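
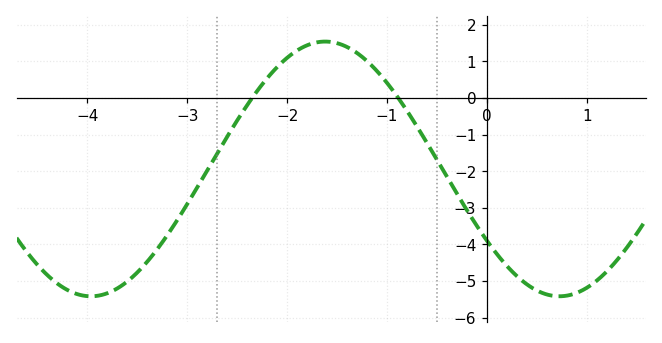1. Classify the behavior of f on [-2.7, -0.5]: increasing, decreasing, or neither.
neither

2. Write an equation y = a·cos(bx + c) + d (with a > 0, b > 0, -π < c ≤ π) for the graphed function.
y = 3.48cos(1.3x + 2.2) - 1.94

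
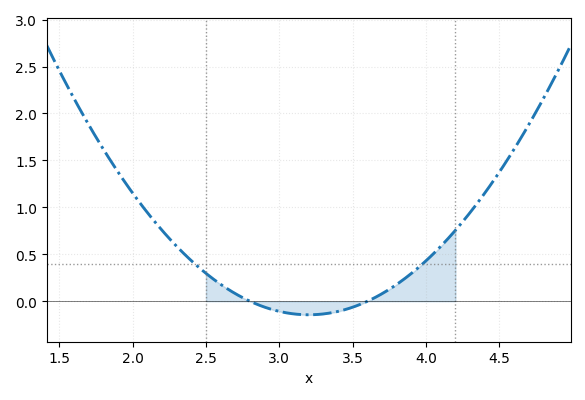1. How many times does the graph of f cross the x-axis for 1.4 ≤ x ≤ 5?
2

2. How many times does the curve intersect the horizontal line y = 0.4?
2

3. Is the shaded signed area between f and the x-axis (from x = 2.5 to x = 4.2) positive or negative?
positive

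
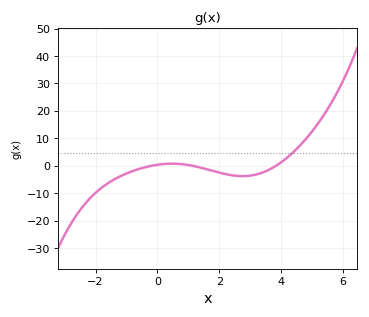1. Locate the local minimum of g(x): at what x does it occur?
2.75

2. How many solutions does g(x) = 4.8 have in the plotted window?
1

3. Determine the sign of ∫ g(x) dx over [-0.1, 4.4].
negative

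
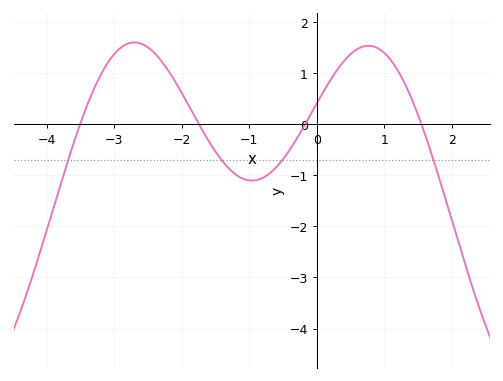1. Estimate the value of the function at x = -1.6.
-0.328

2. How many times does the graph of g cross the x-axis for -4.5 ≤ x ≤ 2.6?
4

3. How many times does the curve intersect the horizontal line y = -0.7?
4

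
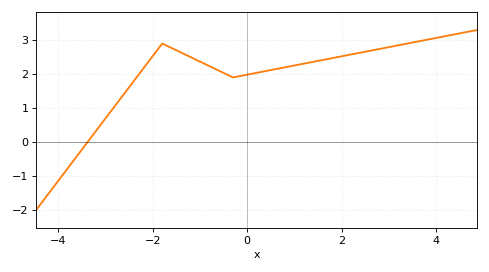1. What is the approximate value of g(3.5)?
2.93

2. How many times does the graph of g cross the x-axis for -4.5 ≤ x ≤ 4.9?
1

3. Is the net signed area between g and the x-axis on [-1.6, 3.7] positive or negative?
positive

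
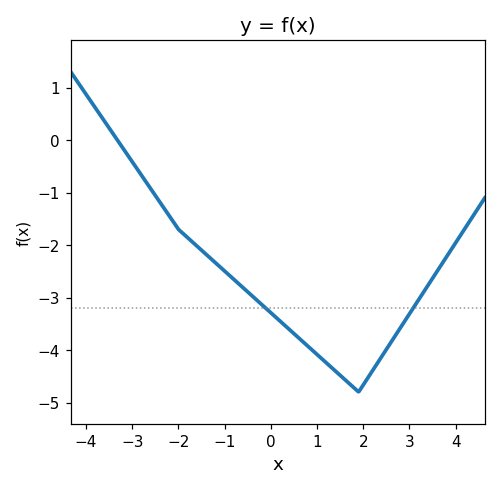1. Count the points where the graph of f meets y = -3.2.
2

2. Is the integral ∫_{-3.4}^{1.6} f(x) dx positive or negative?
negative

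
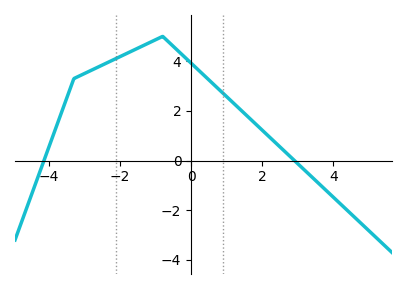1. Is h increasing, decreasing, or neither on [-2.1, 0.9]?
neither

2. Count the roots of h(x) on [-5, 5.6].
2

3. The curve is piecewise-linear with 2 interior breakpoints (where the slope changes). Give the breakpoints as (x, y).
(-3.3, 3.3); (-0.8, 5)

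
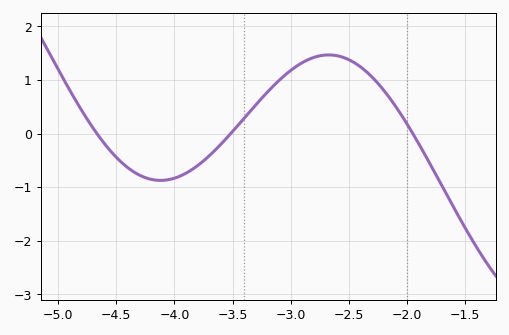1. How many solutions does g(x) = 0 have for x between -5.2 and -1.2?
3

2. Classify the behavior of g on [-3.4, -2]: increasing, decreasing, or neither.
neither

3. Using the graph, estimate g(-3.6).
-0.198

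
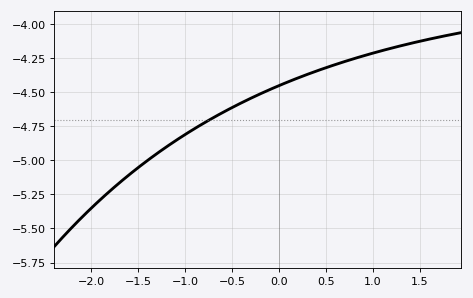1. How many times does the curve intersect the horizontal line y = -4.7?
1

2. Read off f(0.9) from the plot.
-4.24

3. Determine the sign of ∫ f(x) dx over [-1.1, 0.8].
negative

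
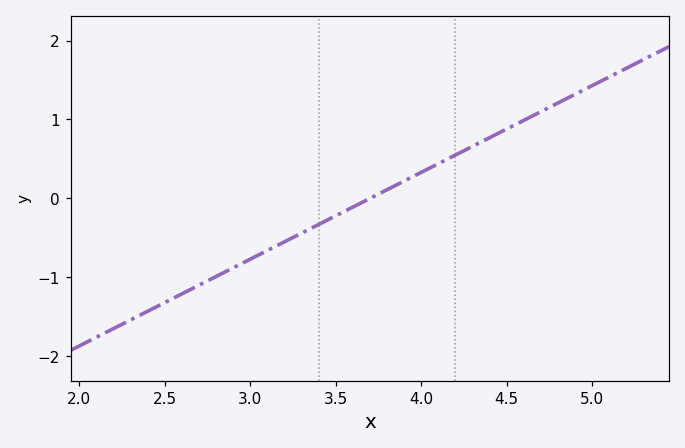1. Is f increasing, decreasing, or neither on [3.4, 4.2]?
increasing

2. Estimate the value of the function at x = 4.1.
0.4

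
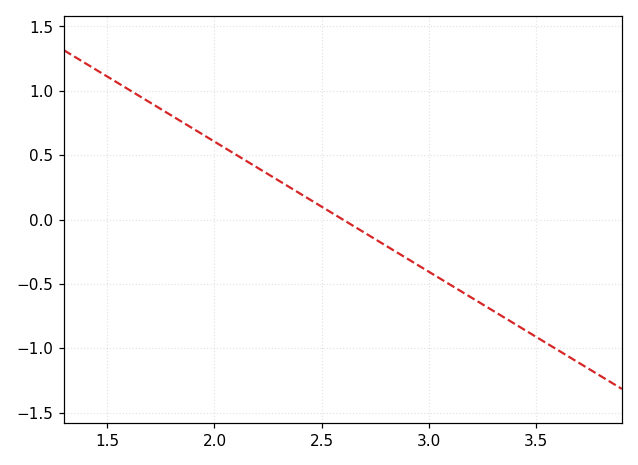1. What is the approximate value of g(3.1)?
-0.505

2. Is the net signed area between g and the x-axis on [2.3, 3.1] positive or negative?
negative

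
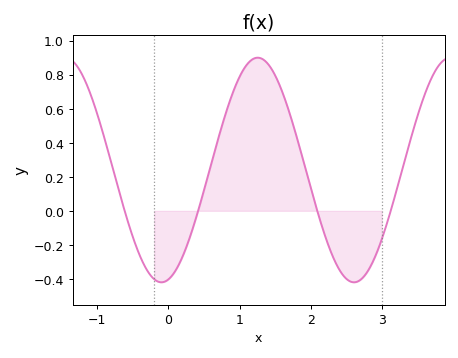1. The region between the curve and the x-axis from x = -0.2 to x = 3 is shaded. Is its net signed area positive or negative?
positive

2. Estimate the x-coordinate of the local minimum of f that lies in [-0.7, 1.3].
-0.1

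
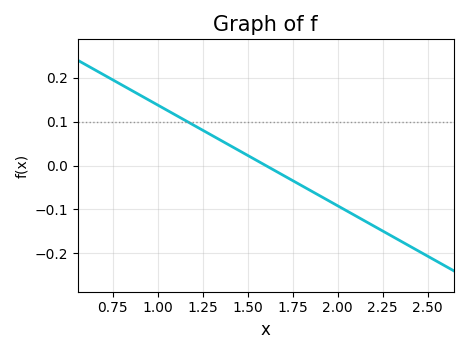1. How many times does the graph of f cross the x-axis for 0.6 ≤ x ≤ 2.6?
1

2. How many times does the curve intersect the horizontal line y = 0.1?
1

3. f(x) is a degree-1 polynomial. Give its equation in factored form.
y = -0.23(x - 1.6)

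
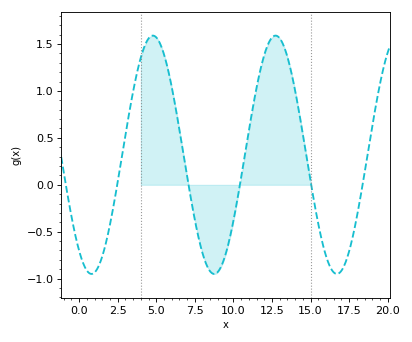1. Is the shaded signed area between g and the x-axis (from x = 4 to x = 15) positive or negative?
positive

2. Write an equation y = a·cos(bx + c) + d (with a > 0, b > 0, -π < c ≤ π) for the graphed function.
y = 1.27cos(0.79x + 2.5) + 0.32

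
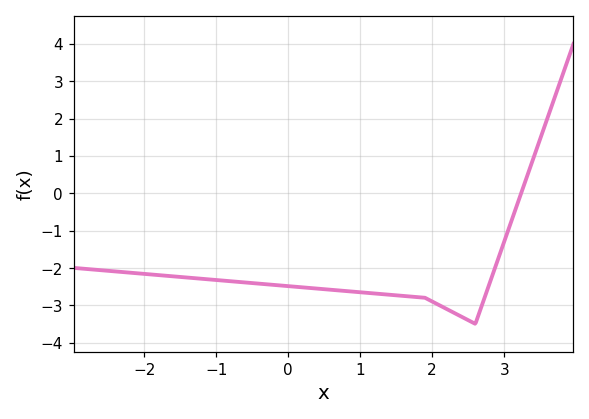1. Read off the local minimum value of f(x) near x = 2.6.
-3.5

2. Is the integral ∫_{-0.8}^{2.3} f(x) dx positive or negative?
negative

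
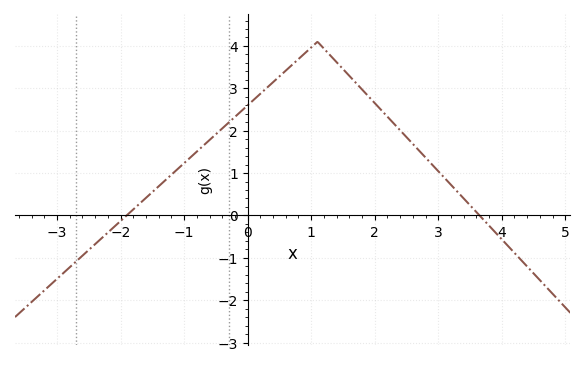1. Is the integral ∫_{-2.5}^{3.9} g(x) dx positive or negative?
positive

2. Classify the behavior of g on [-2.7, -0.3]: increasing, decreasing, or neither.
increasing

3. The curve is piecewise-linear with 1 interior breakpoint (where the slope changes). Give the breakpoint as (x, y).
(1.1, 4.1)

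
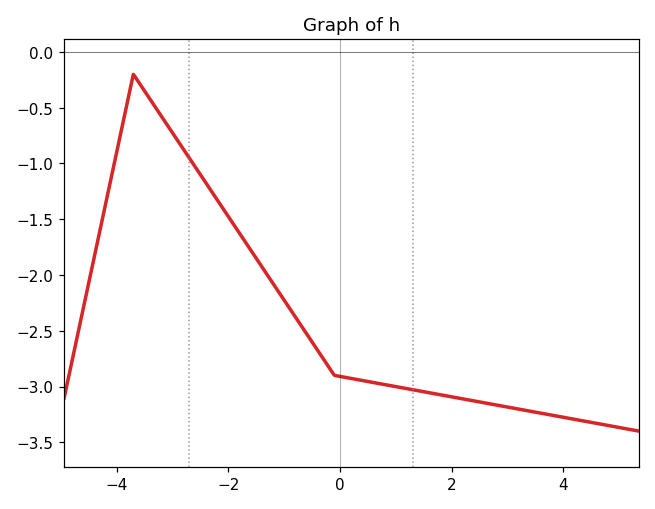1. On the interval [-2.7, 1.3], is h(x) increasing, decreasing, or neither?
decreasing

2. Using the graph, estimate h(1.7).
-3.06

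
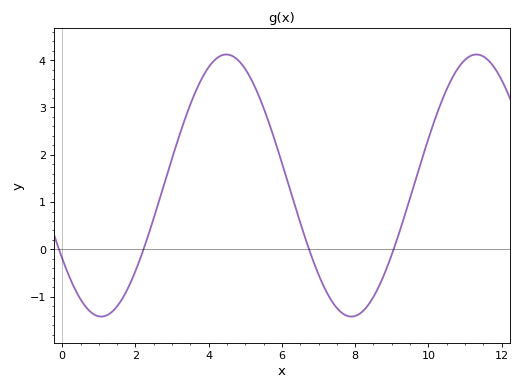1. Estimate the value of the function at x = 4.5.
4.12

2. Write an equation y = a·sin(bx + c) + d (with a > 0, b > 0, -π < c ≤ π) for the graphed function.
y = 2.77sin(0.92x - 2.55) + 1.35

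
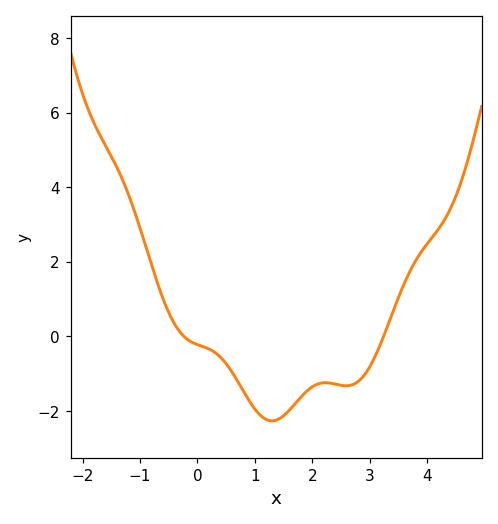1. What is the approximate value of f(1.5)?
-2.2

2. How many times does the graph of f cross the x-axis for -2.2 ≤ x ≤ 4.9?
2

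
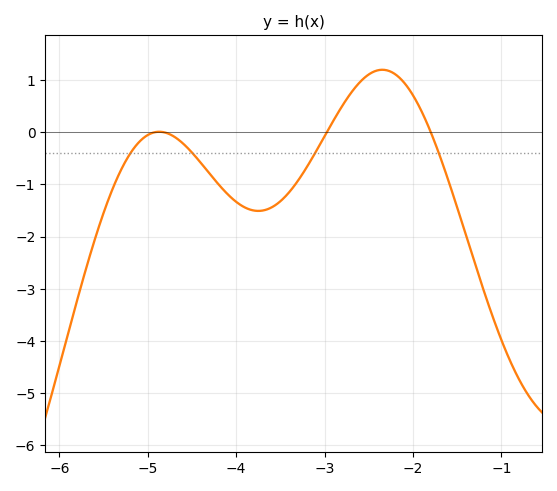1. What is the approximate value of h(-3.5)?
-1.3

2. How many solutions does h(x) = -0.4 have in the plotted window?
4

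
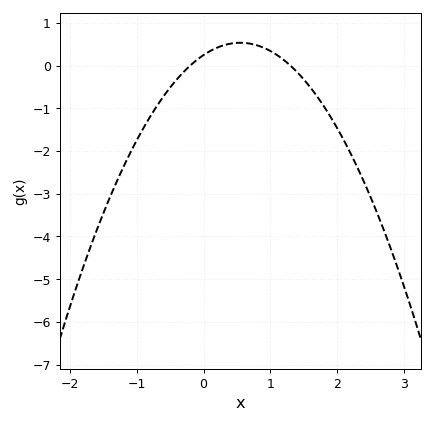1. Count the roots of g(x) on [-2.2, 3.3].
2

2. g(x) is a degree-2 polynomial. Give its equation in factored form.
y = -0.95(x + 0.2)(x - 1.3)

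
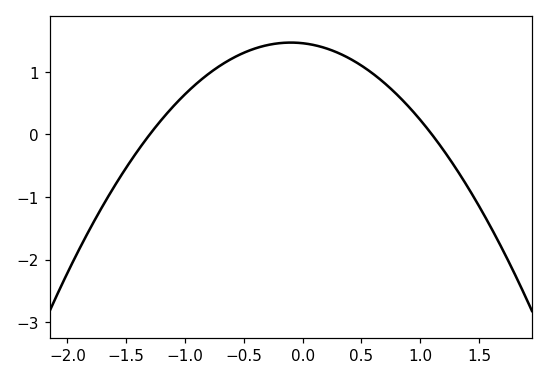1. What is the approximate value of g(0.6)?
0.969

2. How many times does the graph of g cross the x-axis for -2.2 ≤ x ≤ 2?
2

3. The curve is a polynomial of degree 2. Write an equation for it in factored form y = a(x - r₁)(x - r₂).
y = -1.02(x + 1.3)(x - 1.1)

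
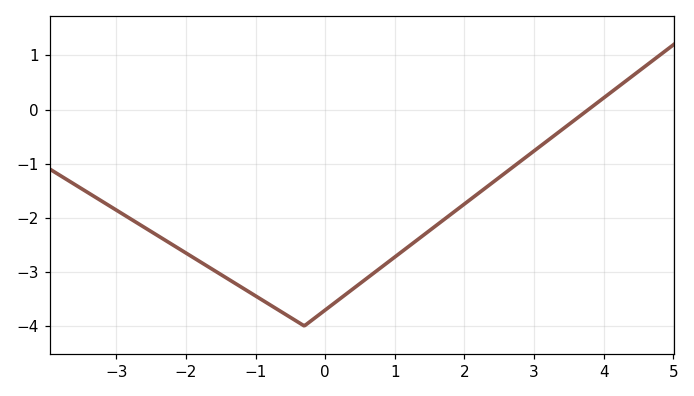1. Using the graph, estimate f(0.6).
-3.12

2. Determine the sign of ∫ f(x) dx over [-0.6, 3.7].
negative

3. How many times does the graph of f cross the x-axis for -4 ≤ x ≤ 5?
1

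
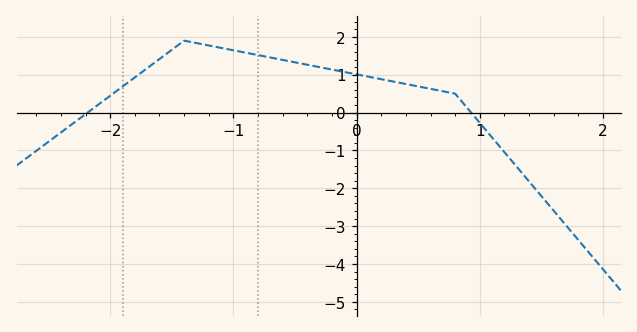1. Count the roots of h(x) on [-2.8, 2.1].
2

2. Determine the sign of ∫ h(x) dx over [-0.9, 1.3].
positive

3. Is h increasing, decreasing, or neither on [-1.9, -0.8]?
neither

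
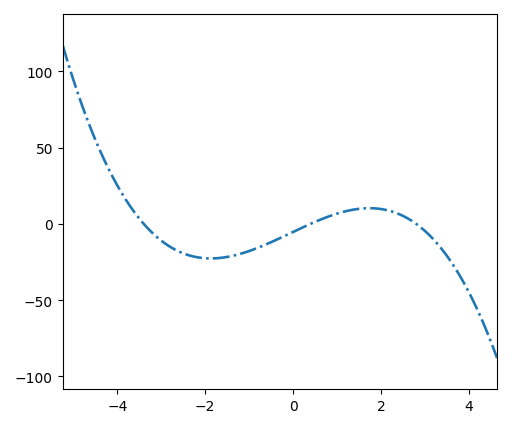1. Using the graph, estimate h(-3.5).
3.44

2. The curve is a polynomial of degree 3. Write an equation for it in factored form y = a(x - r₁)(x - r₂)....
y = -1.4(x + 3.4)(x - 0.4)(x - 2.8)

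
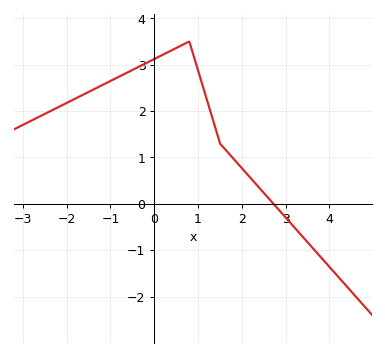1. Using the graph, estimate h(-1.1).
2.6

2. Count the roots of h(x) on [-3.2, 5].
1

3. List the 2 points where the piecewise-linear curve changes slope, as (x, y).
(0.8, 3.5); (1.5, 1.3)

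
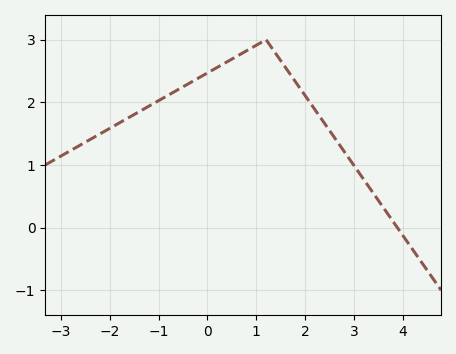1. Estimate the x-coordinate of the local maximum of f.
1.2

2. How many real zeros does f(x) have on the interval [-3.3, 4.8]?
1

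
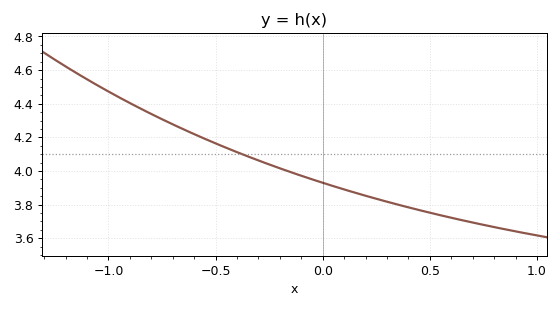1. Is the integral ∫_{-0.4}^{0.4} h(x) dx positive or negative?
positive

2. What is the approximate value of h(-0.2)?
4.02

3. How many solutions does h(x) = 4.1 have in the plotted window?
1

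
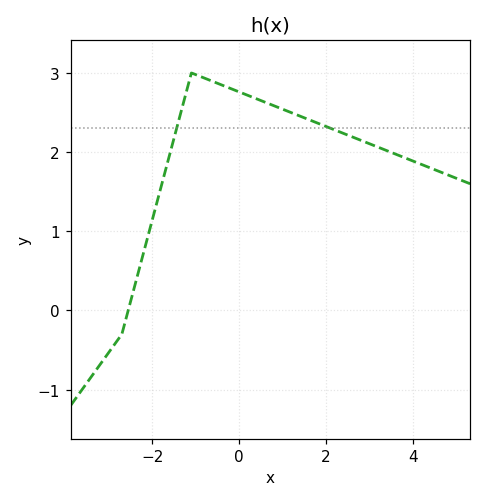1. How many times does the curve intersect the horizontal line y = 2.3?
2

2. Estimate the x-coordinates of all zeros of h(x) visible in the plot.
-2.6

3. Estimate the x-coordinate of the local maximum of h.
-1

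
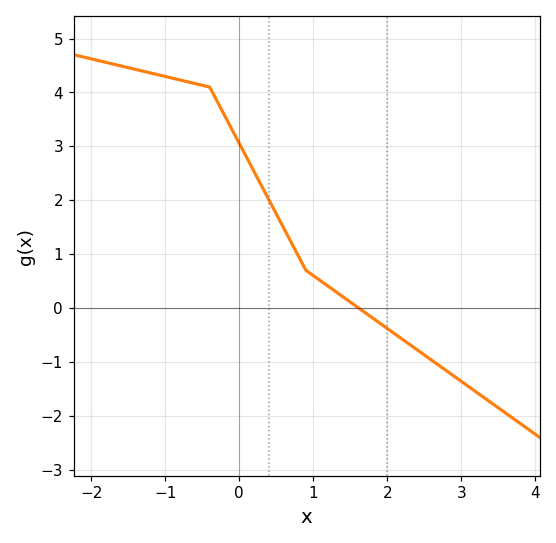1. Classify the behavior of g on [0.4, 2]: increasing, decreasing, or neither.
decreasing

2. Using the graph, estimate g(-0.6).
4.2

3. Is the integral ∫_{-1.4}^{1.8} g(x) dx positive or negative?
positive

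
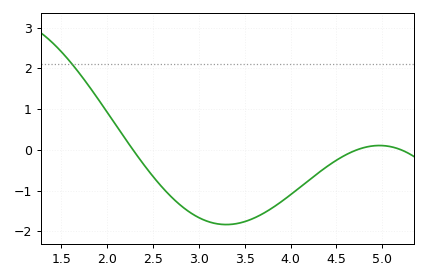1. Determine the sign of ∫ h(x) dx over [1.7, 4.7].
negative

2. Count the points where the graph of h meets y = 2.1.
1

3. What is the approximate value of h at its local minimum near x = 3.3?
-1.8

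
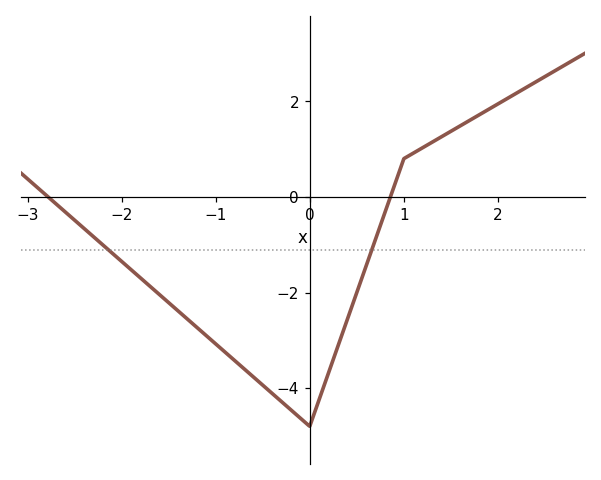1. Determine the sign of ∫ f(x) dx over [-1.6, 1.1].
negative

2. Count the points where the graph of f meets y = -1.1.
2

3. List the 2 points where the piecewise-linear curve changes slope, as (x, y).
(0, -4.8); (1, 0.8)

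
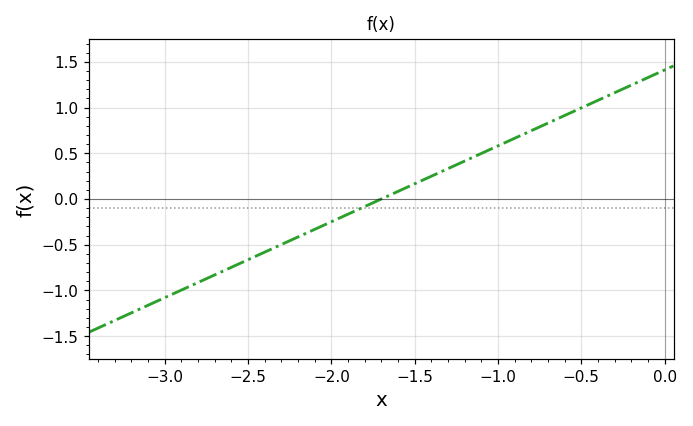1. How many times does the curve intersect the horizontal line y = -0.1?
1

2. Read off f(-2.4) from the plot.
-0.581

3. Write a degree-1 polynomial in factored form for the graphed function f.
y = 0.83(x + 1.7)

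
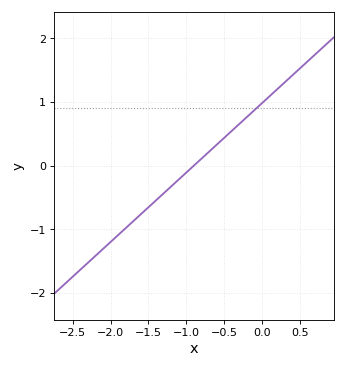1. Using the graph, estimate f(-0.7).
0.218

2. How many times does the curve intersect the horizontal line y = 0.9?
1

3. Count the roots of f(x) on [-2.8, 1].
1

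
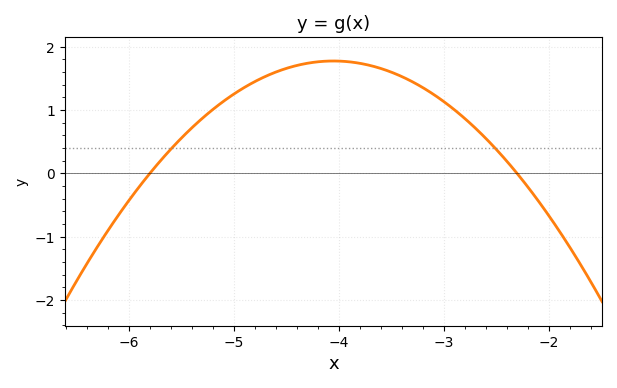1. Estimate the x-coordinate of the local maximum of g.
-4.05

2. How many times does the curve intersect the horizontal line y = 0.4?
2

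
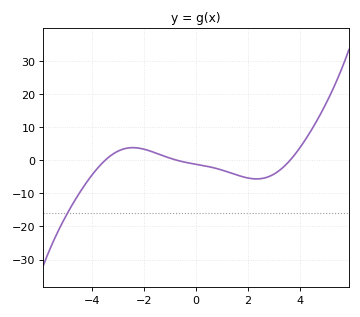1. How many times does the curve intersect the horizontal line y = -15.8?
1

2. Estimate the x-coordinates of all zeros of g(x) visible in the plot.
-3.4, -0.8, 3.6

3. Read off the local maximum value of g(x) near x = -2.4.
4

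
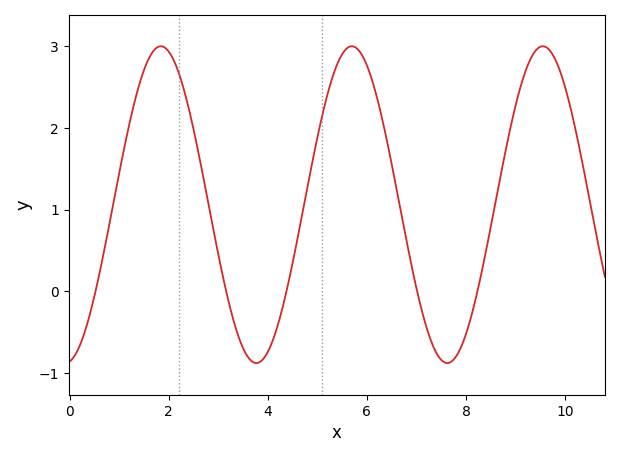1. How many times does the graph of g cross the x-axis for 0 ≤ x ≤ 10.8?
5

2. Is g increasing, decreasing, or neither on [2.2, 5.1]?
neither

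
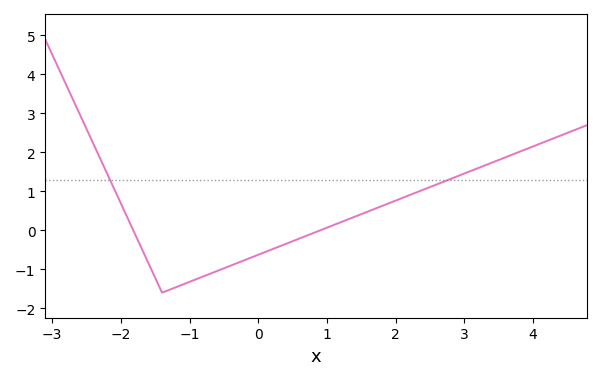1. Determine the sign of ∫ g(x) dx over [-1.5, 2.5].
negative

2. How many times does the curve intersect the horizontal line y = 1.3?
2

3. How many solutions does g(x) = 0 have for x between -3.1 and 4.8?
2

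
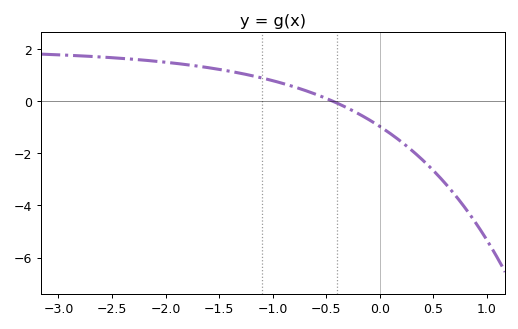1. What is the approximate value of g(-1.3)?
1.07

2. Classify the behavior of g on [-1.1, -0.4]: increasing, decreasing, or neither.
decreasing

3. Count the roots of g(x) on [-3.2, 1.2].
1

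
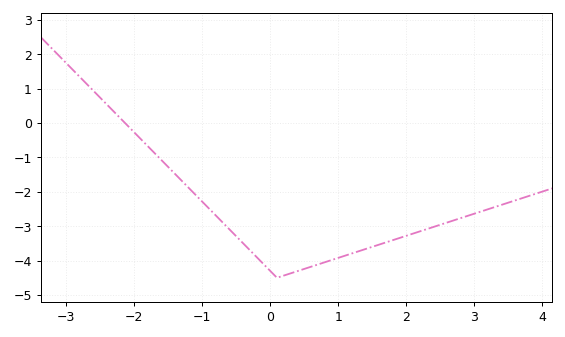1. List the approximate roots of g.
-2.13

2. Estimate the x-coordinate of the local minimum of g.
0.101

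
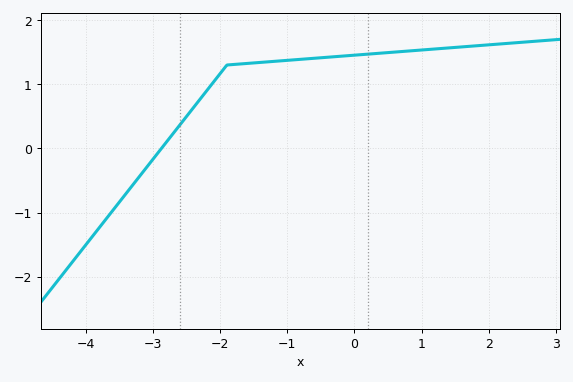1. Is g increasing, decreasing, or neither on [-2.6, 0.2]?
increasing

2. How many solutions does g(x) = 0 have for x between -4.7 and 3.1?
1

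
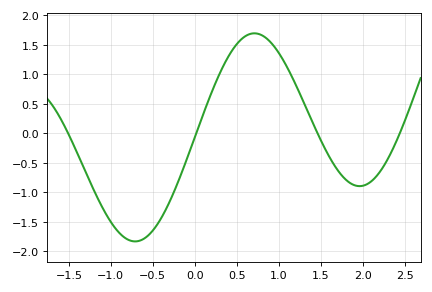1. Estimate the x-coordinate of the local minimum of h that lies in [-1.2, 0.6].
-0.711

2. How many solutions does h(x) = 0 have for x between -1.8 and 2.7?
4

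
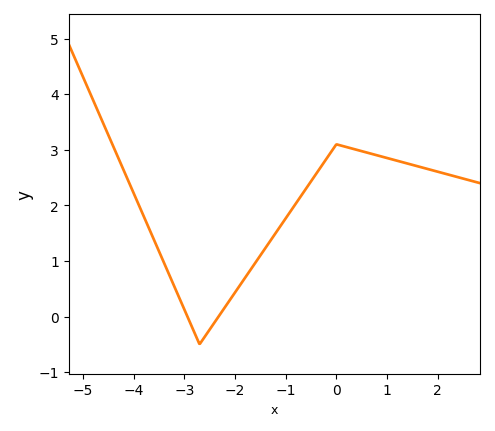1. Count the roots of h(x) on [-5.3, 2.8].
2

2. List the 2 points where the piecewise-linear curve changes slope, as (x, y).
(-2.7, -0.5); (0, 3.1)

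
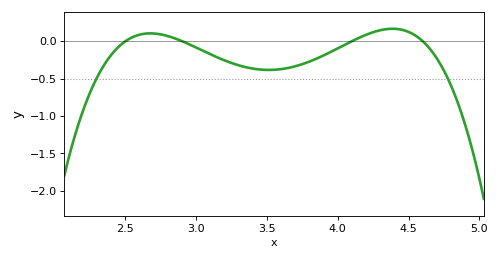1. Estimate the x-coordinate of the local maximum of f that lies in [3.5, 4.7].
4.4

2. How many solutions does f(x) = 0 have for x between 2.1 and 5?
4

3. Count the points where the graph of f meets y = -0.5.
2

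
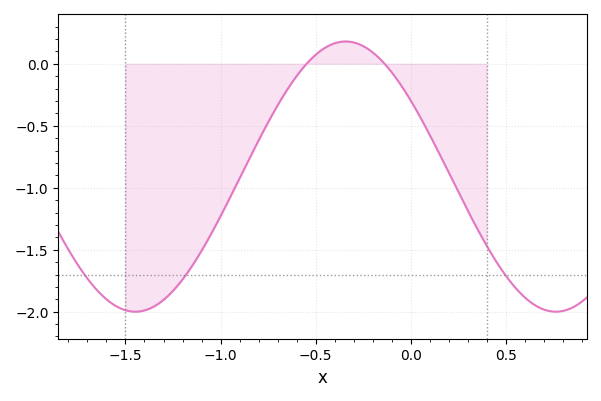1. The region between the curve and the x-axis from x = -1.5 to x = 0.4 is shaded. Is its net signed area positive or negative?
negative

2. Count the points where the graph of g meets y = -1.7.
3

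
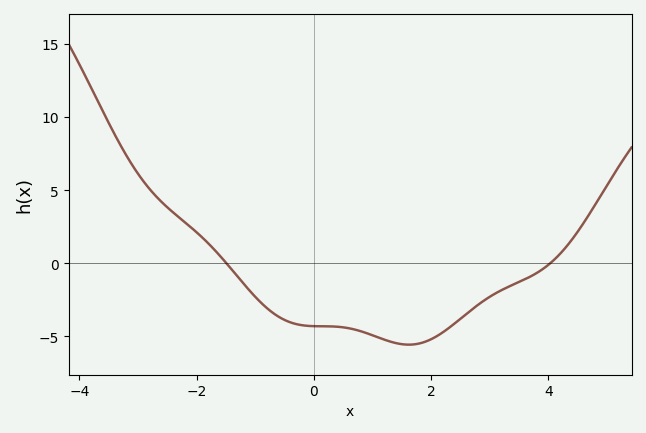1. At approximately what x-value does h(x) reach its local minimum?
1.62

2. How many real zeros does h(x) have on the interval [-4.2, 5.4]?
2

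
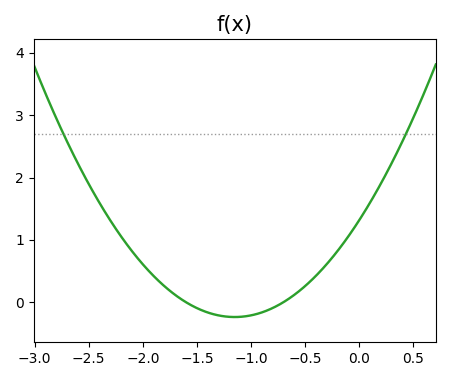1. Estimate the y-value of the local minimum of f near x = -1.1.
-0.237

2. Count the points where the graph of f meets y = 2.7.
2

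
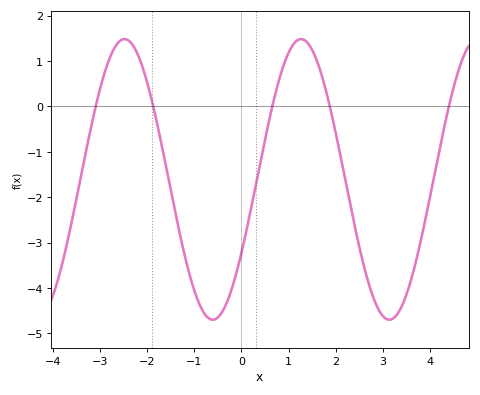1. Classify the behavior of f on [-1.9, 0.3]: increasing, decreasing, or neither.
neither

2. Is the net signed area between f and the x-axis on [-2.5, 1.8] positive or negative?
negative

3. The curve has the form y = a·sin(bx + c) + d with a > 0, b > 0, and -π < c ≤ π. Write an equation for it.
y = 3.09sin(1.7x - 0.55) - 1.61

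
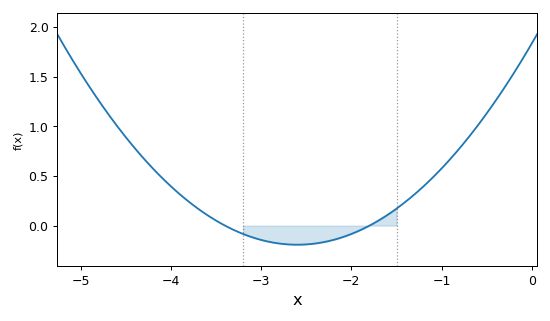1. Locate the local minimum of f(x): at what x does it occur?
-2.6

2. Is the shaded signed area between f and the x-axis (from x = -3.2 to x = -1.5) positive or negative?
negative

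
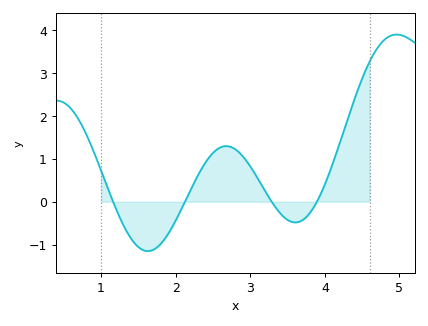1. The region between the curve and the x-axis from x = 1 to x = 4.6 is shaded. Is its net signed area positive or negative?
positive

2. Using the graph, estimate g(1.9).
-0.7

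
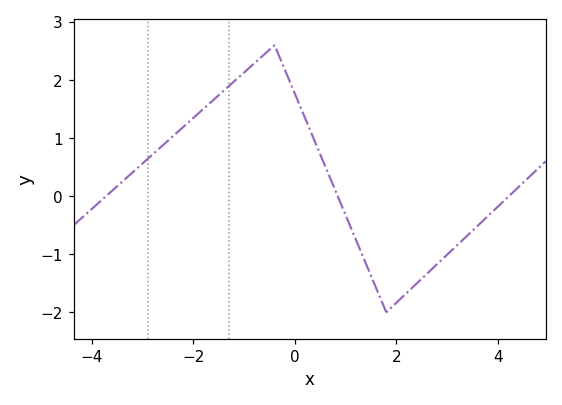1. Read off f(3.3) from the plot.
-0.758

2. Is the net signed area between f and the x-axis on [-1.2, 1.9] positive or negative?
positive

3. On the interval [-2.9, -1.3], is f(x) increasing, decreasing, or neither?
increasing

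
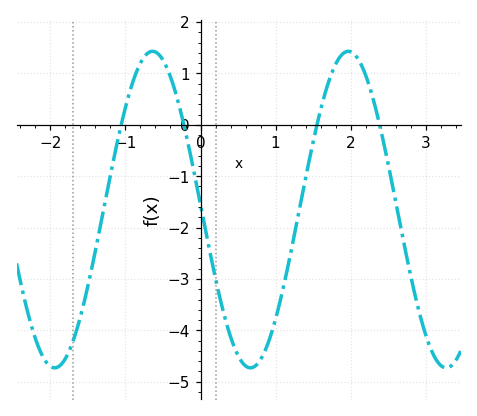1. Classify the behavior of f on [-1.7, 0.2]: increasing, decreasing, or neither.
neither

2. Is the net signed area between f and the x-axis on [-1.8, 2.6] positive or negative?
negative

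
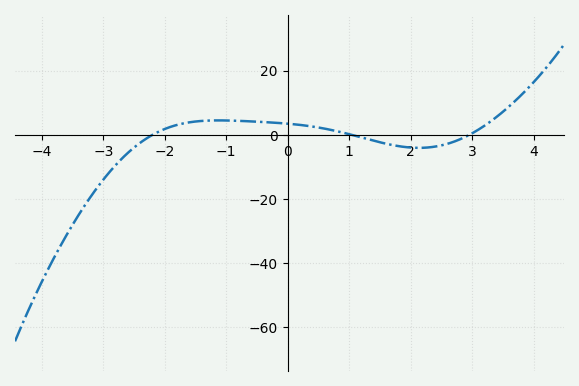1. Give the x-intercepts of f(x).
-2.2, 1.04, 2.96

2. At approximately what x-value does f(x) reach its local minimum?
2.14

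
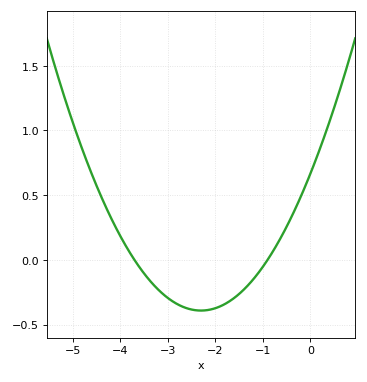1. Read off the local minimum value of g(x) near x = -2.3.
-0.4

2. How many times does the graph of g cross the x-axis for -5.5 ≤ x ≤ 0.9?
2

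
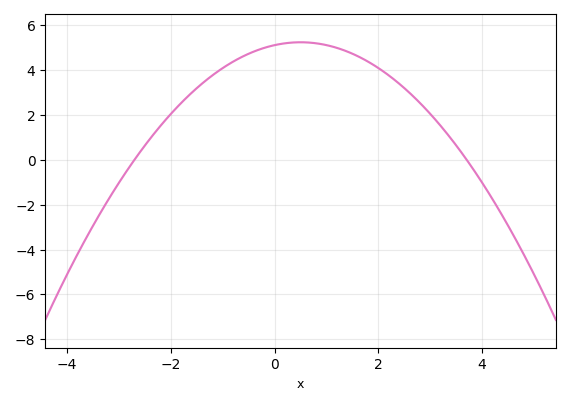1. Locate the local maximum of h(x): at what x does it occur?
0.5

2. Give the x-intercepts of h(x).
-2.7, 3.7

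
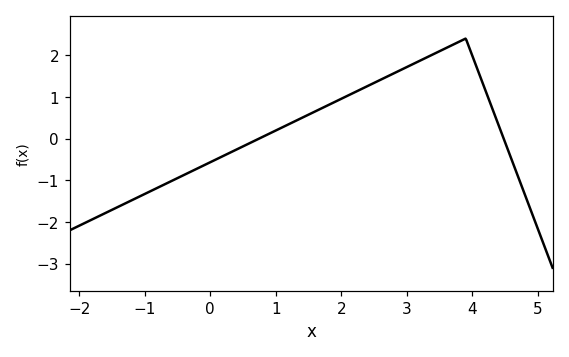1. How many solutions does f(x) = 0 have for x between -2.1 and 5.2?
2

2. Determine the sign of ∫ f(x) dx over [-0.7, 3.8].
positive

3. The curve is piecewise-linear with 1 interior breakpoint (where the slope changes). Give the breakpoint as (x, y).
(3.9, 2.4)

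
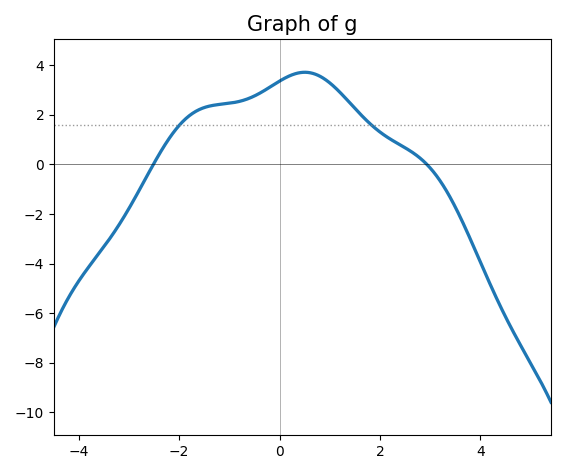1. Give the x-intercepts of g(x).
-2.6, 3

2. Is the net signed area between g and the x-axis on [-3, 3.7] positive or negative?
positive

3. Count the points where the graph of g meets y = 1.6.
2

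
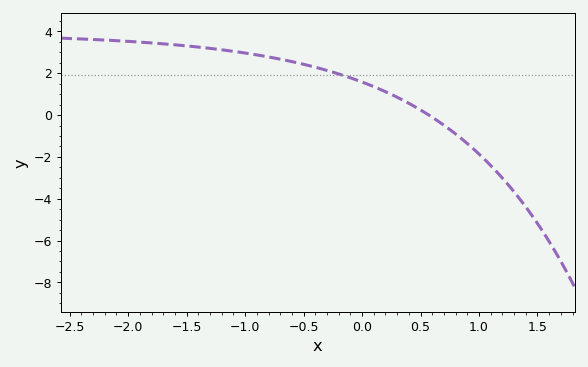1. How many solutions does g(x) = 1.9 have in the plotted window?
1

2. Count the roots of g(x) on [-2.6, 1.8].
1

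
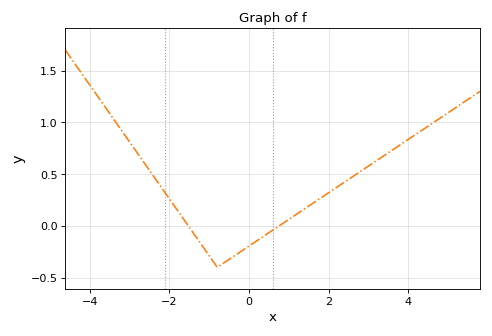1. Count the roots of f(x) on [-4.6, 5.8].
2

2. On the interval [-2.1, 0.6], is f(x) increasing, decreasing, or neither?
neither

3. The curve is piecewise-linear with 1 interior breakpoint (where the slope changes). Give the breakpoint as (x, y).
(-0.8, -0.4)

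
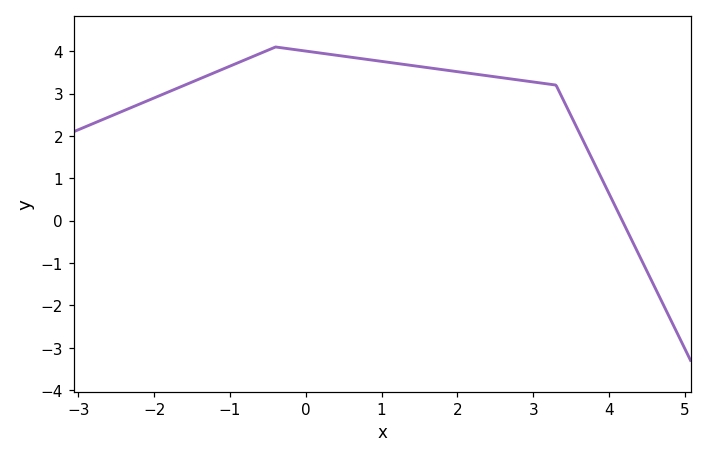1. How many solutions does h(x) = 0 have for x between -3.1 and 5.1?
1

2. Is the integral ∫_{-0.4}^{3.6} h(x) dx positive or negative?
positive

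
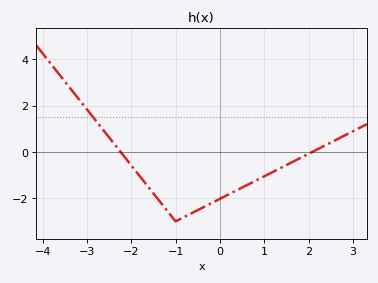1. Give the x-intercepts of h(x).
-2.24, 2.08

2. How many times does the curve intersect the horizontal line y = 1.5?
1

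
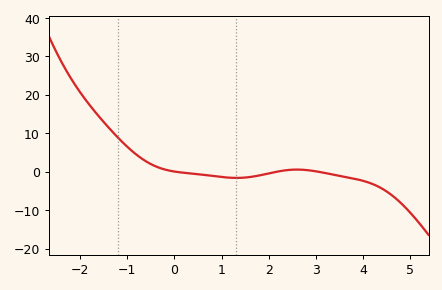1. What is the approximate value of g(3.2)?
-0.393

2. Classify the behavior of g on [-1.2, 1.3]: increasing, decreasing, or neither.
decreasing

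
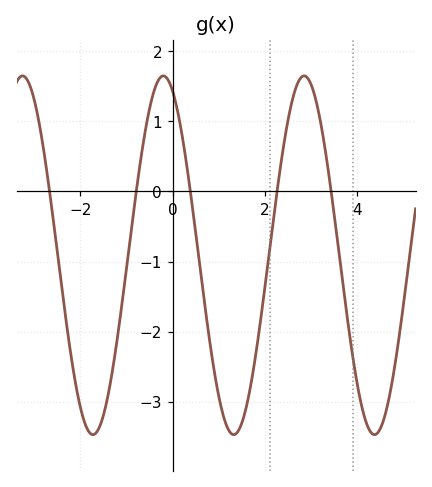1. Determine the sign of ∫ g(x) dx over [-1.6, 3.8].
negative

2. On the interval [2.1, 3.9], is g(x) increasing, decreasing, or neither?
neither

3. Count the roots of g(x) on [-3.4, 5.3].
5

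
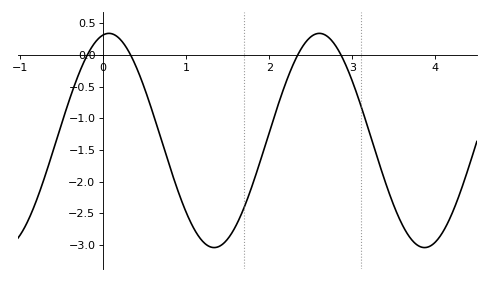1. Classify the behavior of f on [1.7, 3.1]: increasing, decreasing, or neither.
neither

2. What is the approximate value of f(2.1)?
-0.8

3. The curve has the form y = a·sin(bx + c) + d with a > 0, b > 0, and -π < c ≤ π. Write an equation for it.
y = 1.69sin(2.5x + 1.4) - 1.35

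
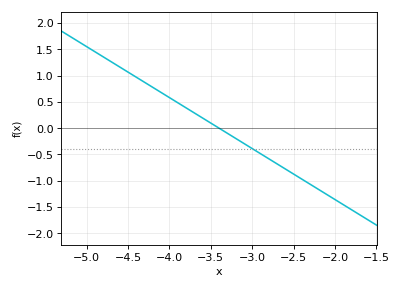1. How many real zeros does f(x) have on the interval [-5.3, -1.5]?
1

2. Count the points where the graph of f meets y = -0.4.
1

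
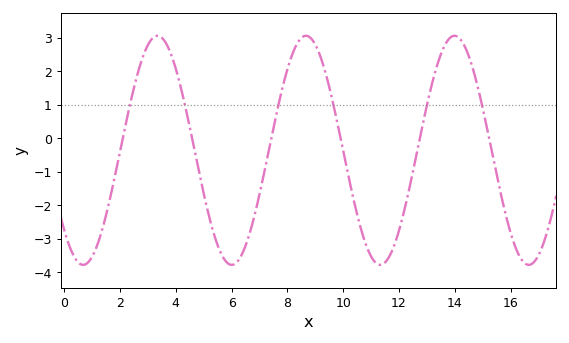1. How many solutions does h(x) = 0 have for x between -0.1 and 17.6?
6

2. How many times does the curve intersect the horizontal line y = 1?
6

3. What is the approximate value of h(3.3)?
3.06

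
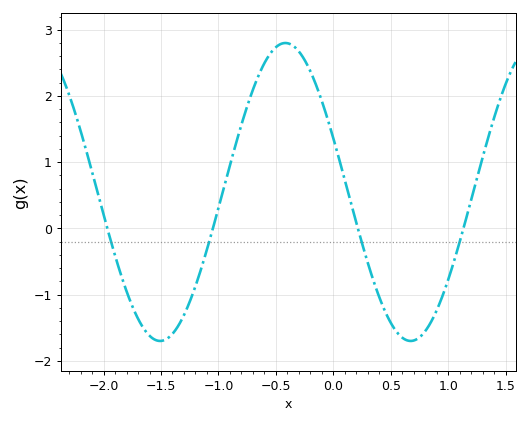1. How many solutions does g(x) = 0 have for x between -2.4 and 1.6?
4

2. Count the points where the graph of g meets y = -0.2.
4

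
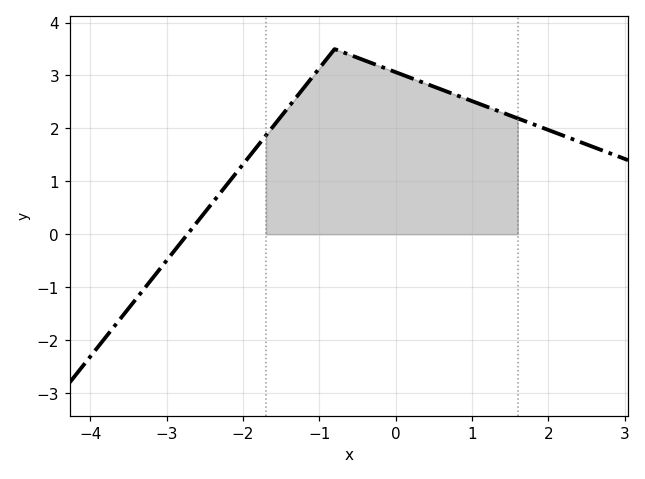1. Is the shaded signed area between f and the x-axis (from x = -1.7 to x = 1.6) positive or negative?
positive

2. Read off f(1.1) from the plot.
2.5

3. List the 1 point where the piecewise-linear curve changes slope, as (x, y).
(-0.8, 3.5)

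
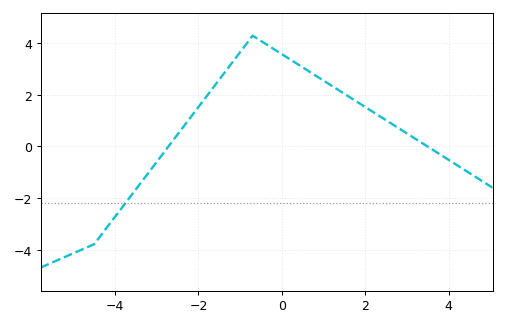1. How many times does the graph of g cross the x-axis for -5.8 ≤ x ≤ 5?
2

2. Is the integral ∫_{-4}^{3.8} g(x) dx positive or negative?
positive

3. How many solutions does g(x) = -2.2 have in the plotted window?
1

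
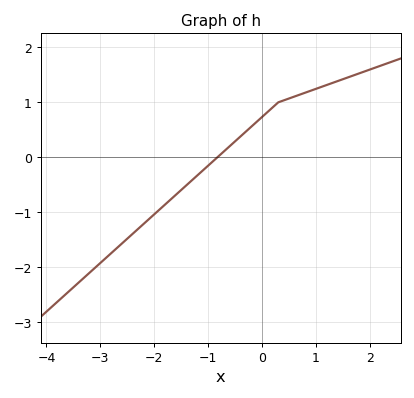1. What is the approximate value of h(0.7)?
1.1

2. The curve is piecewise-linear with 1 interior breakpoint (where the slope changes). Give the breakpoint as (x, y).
(0.3, 1)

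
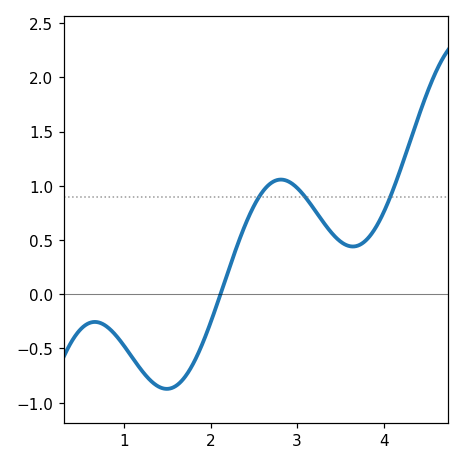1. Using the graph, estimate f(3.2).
0.78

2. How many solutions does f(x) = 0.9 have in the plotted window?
3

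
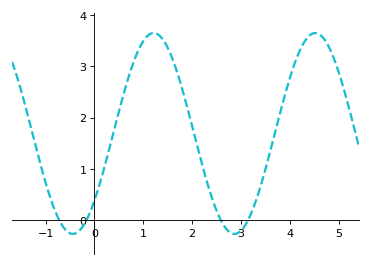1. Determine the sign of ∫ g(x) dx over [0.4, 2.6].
positive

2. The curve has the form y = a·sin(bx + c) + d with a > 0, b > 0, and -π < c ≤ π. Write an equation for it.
y = 1.96sin(1.9x - 0.73) + 1.69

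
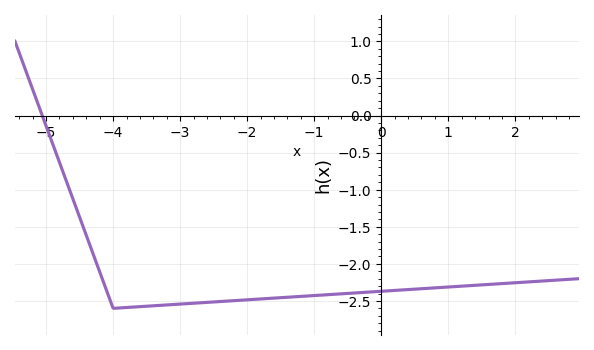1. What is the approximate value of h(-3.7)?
-2.58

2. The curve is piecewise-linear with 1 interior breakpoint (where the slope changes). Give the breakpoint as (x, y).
(-4, -2.6)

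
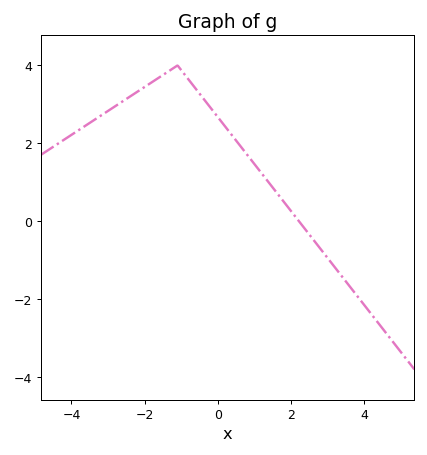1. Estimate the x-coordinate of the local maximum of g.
-1.1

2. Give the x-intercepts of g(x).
2.22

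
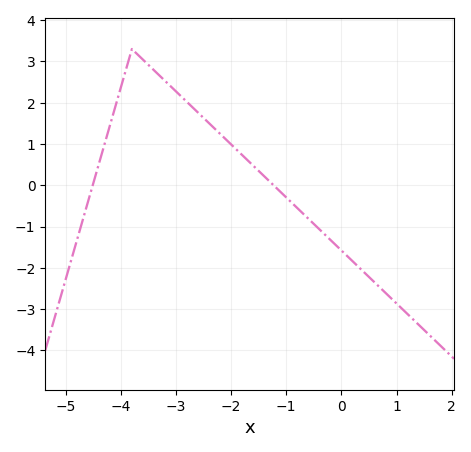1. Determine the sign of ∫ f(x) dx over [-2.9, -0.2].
positive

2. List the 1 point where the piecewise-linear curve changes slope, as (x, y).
(-3.8, 3.3)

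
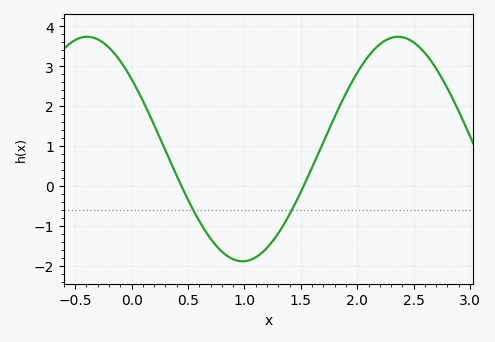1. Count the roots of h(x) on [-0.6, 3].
2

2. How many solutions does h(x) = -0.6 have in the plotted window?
2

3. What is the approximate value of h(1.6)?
0.468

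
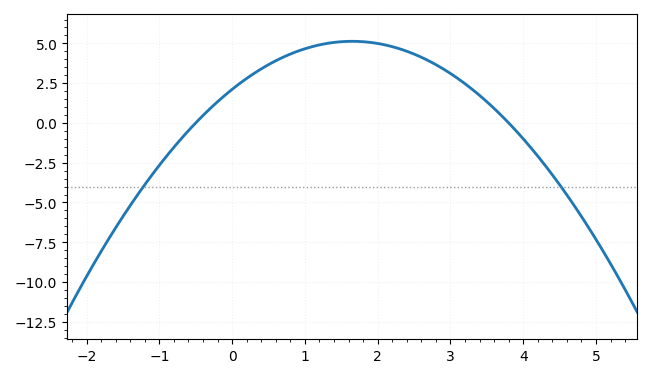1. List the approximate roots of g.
-0.5, 3.8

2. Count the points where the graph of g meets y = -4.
2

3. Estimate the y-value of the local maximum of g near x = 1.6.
5.13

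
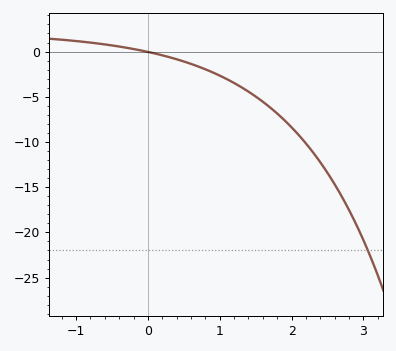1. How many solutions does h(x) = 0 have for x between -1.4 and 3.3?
1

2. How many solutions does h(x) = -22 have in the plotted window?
1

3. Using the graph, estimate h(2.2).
-10.2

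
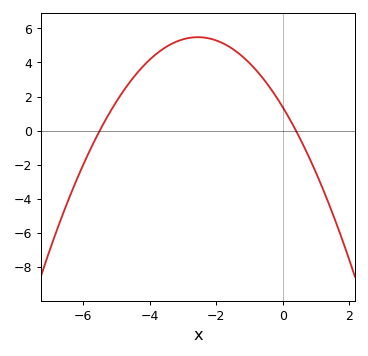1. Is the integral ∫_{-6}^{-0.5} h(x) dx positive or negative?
positive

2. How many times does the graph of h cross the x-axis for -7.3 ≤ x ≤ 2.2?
2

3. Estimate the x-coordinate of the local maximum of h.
-2.6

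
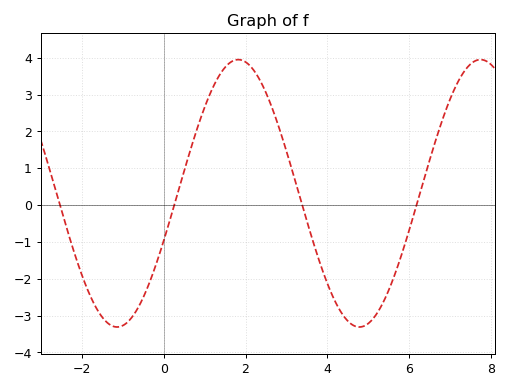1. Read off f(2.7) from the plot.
2.5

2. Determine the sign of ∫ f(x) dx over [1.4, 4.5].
positive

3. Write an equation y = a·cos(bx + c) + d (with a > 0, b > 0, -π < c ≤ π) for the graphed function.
y = 3.63cos(1.1x - 1.9) + 0.32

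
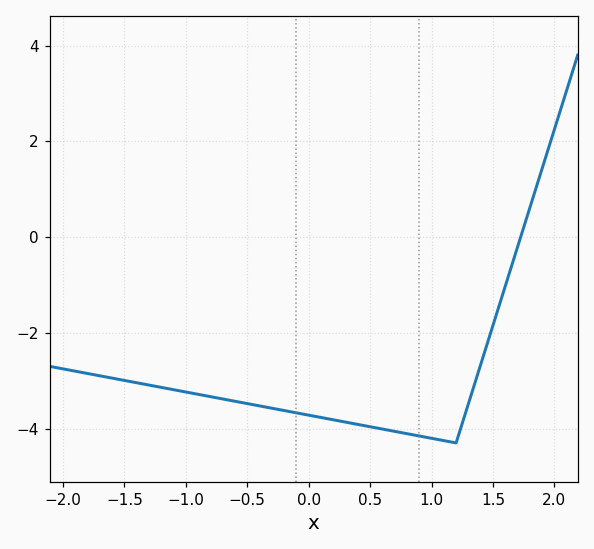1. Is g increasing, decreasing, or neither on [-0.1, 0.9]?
decreasing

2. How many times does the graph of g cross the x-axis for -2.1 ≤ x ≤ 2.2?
1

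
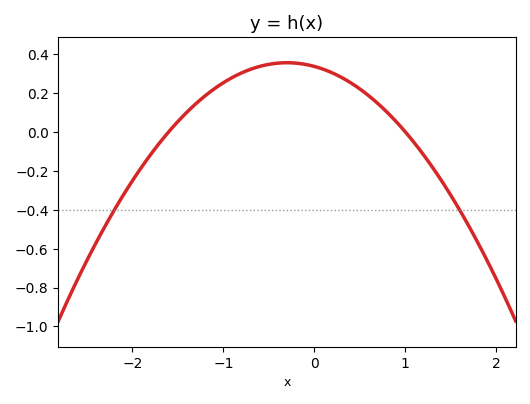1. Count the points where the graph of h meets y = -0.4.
2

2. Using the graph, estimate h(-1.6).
0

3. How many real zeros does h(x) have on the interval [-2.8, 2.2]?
2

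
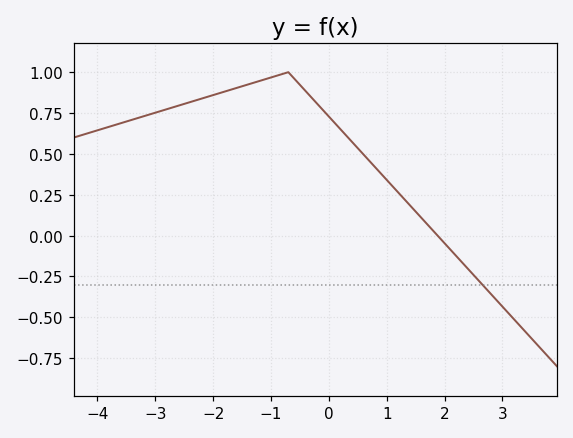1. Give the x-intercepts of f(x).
1.88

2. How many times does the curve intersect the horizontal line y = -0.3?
1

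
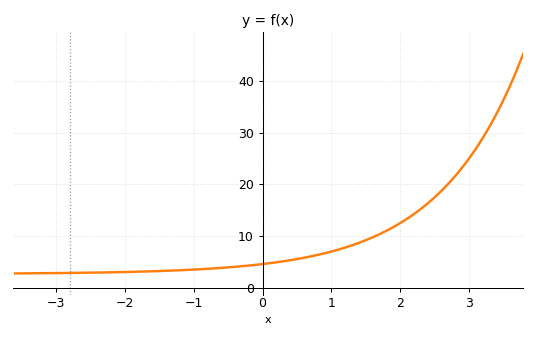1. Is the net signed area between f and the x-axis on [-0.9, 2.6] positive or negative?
positive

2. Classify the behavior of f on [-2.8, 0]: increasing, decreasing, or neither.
increasing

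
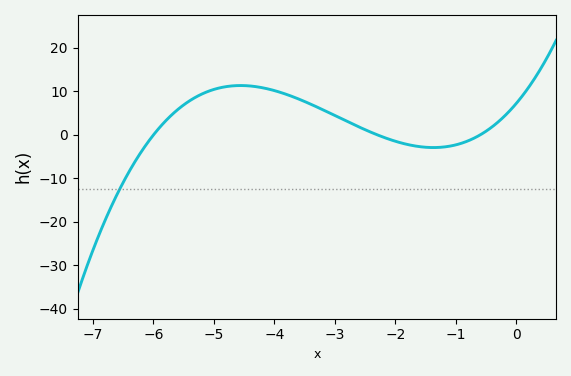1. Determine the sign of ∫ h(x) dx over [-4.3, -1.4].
positive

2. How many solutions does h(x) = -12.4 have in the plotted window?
1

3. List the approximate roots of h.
-6, -2.3, -0.6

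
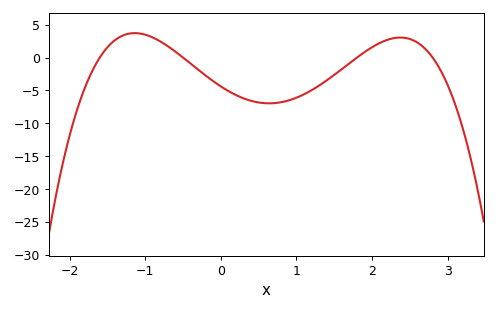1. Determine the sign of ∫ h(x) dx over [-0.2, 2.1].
negative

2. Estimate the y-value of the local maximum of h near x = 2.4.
3.04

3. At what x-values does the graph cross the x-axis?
-1.6, -0.5, 1.8, 2.8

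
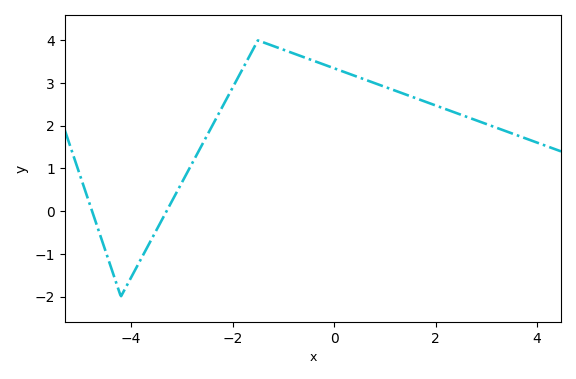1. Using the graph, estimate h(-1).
3.78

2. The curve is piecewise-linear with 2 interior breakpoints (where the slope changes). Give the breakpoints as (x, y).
(-4.2, -2); (-1.5, 4)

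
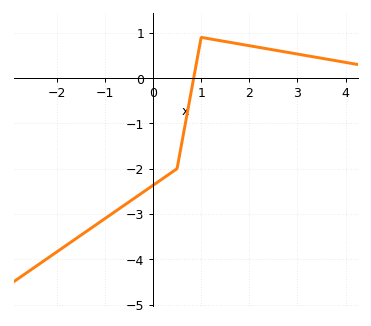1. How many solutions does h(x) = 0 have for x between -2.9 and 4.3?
1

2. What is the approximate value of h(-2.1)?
-3.9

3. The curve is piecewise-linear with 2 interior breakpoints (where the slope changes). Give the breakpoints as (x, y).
(0.5, -2); (1, 0.9)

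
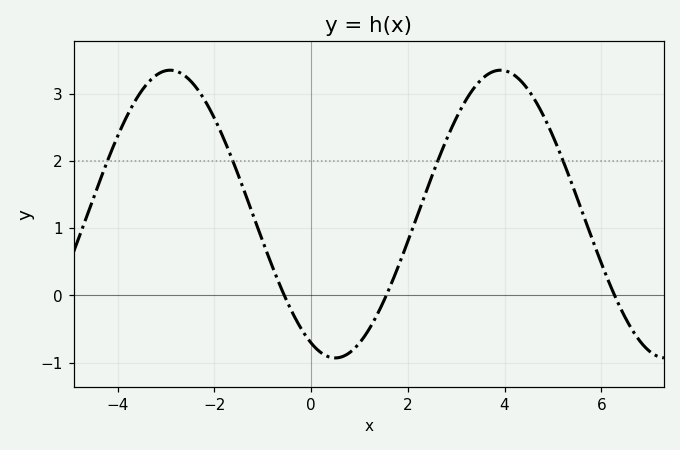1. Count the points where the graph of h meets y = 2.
4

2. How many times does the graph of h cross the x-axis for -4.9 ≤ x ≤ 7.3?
3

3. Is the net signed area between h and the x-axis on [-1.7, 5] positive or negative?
positive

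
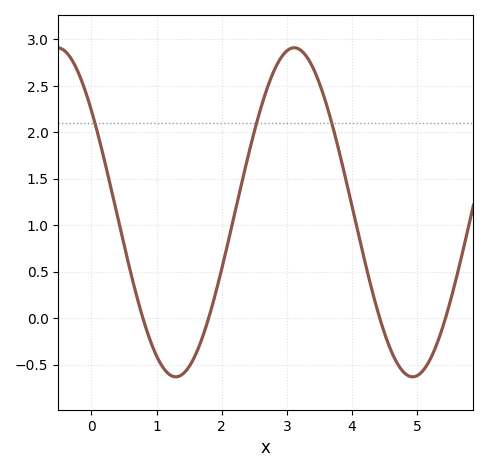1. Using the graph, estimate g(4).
1.2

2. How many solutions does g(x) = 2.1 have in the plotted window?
3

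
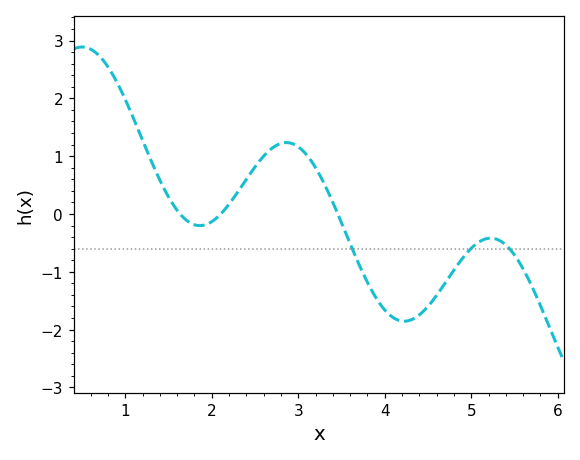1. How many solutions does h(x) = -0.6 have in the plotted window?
3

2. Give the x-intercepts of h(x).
1.6, 2.1, 3.5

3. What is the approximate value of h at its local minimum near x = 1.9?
-0.2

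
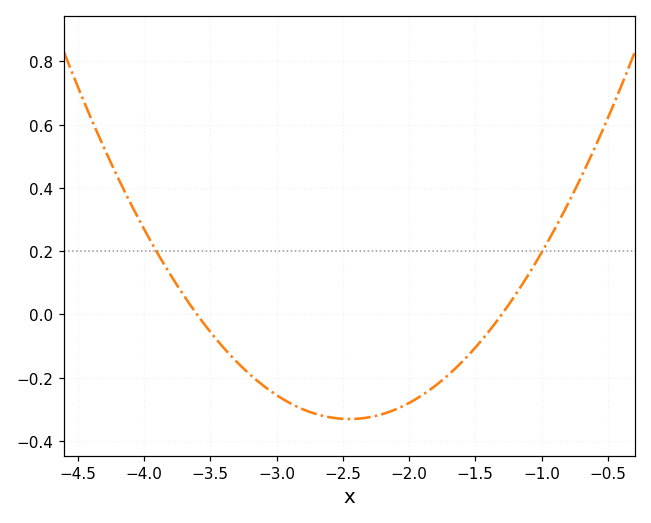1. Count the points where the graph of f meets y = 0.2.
2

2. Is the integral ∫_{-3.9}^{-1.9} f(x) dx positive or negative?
negative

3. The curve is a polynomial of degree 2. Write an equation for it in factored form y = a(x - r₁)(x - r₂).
y = 0.25(x + 3.6)(x + 1.3)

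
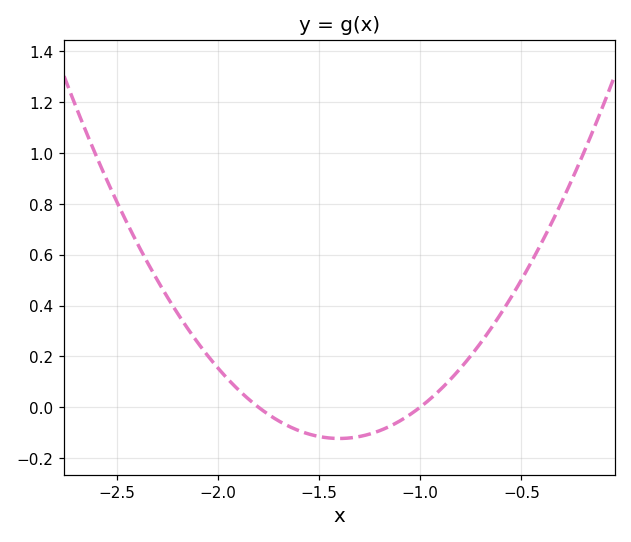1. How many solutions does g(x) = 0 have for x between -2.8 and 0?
2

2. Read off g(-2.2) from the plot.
0.37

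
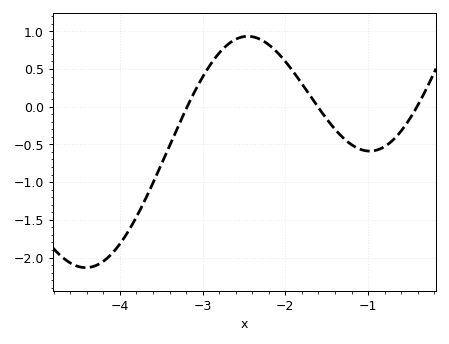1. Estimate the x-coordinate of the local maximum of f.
-2.45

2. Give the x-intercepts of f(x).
-3.19, -1.61, -0.408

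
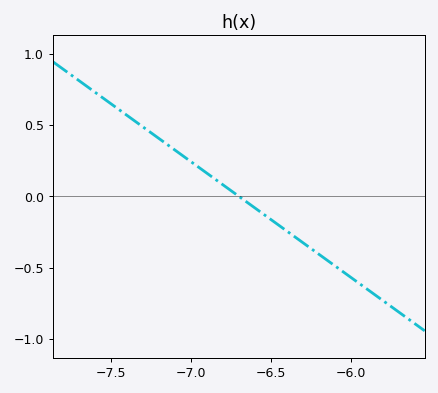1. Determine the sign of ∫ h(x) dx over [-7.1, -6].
negative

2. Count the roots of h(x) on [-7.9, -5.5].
1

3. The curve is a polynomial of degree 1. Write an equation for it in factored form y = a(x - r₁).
y = -0.81(x + 6.7)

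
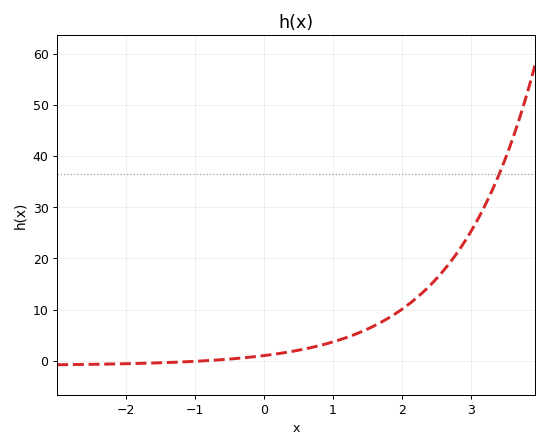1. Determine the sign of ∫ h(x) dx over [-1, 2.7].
positive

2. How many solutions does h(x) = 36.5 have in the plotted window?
1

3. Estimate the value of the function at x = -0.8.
0.067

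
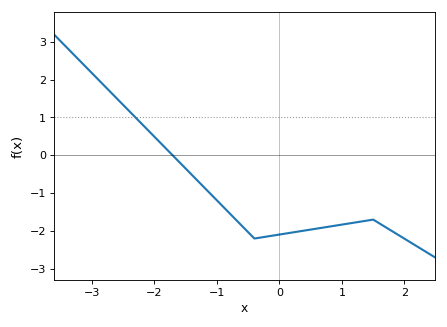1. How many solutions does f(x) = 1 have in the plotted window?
1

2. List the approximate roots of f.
-1.7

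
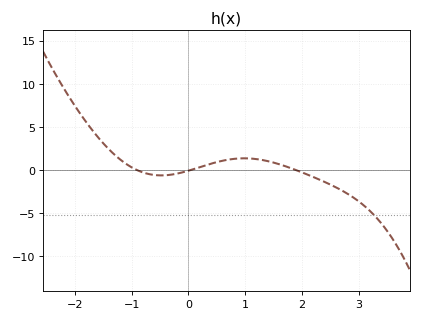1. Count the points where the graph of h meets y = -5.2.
1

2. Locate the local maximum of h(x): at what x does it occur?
0.985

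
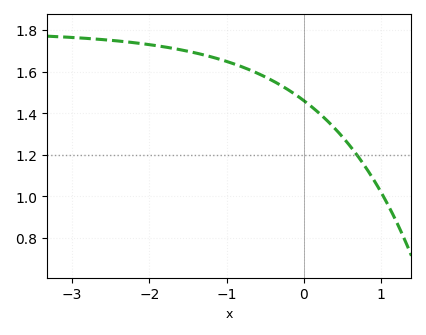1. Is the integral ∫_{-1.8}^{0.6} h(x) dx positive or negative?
positive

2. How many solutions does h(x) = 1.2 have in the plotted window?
1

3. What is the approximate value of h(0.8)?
1.14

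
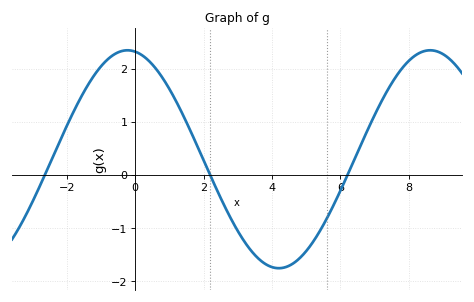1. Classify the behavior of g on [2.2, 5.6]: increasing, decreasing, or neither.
neither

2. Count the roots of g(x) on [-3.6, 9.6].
3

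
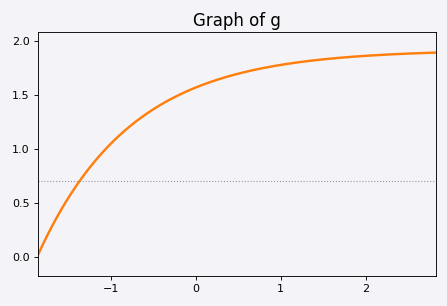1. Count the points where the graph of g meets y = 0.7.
1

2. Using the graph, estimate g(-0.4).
1.42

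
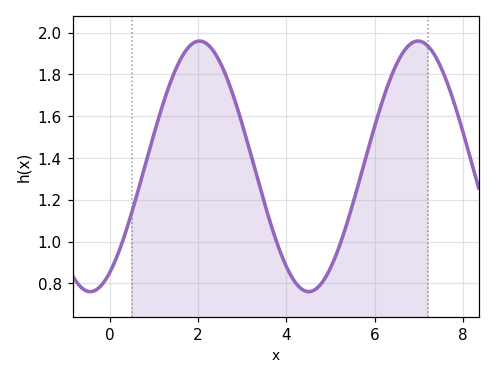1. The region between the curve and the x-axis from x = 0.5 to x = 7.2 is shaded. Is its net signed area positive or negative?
positive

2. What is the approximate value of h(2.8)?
1.7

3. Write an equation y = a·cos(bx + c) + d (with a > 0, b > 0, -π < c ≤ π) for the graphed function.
y = 0.6cos(1.27x - 2.58) + 1.36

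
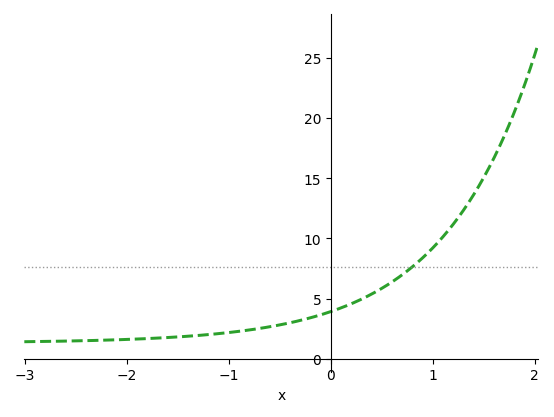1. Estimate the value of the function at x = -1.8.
1.67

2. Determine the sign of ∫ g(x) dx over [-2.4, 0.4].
positive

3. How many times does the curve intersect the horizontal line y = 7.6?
1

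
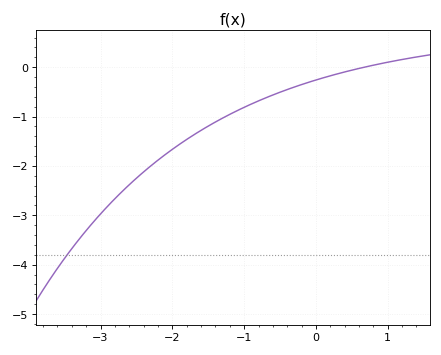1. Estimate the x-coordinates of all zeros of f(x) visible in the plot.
0.7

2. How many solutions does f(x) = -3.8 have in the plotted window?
1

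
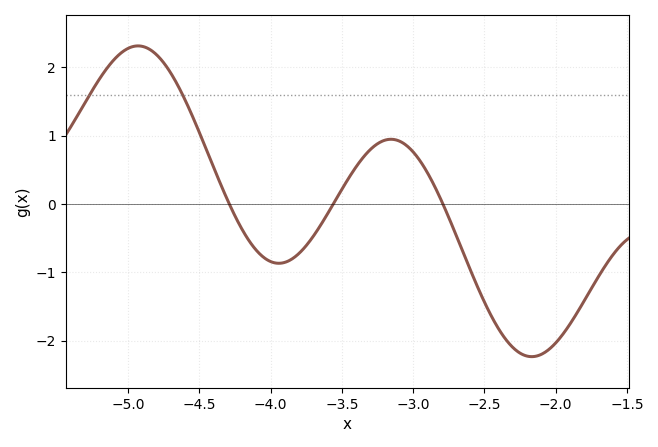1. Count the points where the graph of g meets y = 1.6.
2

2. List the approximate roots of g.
-4.3, -3.6, -2.8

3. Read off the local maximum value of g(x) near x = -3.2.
0.9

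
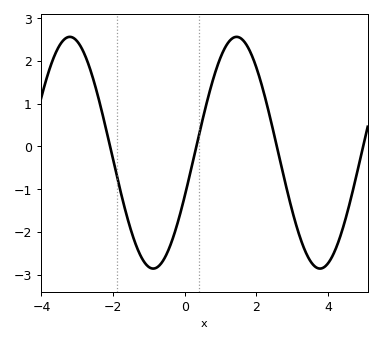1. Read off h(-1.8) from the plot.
-1.03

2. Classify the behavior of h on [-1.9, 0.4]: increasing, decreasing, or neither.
neither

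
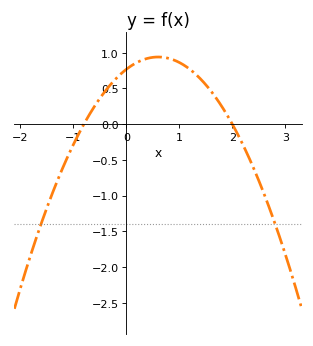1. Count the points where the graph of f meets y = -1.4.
2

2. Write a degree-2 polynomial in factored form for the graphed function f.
y = -0.48(x + 0.8)(x - 2)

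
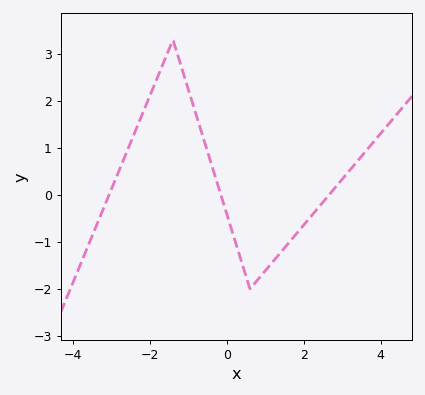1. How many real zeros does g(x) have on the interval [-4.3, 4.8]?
3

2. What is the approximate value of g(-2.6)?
0.916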